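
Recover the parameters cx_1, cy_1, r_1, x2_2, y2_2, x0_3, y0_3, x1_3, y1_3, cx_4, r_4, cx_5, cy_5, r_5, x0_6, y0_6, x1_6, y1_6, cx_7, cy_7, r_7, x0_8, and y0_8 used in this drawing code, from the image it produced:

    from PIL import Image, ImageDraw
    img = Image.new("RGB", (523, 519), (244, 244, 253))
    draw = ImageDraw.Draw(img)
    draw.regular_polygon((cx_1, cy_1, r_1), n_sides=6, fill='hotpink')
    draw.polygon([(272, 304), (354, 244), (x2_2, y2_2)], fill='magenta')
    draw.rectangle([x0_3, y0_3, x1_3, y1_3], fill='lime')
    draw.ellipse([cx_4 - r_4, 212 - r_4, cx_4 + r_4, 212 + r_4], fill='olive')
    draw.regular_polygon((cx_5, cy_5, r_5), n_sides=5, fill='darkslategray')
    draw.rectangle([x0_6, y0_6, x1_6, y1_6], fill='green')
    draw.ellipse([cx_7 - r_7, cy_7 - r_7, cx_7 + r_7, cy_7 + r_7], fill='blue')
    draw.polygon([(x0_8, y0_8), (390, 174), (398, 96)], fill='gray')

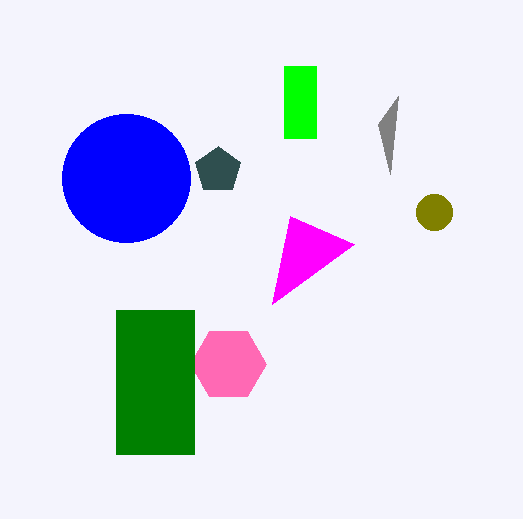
cx_1 = 228, cy_1 = 364, r_1 = 38, x2_2 = 290, y2_2 = 216, x0_3 = 284, y0_3 = 66, x1_3 = 316, y1_3 = 138, cx_4 = 434, r_4 = 18, cx_5 = 218, cy_5 = 170, r_5 = 24, x0_6 = 116, y0_6 = 310, x1_6 = 194, y1_6 = 454, cx_7 = 126, cy_7 = 178, r_7 = 64, x0_8 = 378, y0_8 = 124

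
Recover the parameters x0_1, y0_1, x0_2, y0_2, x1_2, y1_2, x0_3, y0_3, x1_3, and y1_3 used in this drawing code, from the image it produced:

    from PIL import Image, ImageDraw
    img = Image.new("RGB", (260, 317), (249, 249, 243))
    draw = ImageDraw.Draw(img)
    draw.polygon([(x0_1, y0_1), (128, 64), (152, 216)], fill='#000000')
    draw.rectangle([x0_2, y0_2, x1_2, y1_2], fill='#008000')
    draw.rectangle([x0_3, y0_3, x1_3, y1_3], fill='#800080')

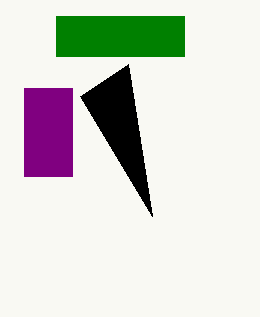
x0_1 = 80, y0_1 = 96, x0_2 = 56, y0_2 = 16, x1_2 = 184, y1_2 = 56, x0_3 = 24, y0_3 = 88, x1_3 = 72, y1_3 = 176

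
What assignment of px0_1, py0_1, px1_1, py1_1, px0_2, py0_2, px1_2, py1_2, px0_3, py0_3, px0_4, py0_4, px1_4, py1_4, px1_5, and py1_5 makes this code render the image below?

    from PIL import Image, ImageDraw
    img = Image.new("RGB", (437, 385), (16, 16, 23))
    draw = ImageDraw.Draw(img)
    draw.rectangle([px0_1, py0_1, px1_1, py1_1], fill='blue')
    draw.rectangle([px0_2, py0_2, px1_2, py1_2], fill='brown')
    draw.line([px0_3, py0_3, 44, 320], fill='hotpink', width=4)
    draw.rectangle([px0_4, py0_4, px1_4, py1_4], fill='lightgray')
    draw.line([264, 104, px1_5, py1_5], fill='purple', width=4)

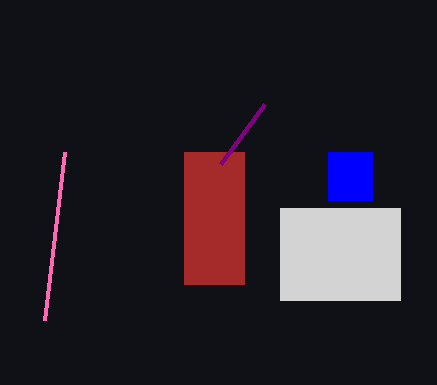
px0_1 = 328; py0_1 = 152; px1_1 = 372; py1_1 = 200; px0_2 = 184; py0_2 = 152; px1_2 = 244; py1_2 = 284; px0_3 = 64; py0_3 = 152; px0_4 = 280; py0_4 = 208; px1_4 = 400; py1_4 = 300; px1_5 = 220; py1_5 = 164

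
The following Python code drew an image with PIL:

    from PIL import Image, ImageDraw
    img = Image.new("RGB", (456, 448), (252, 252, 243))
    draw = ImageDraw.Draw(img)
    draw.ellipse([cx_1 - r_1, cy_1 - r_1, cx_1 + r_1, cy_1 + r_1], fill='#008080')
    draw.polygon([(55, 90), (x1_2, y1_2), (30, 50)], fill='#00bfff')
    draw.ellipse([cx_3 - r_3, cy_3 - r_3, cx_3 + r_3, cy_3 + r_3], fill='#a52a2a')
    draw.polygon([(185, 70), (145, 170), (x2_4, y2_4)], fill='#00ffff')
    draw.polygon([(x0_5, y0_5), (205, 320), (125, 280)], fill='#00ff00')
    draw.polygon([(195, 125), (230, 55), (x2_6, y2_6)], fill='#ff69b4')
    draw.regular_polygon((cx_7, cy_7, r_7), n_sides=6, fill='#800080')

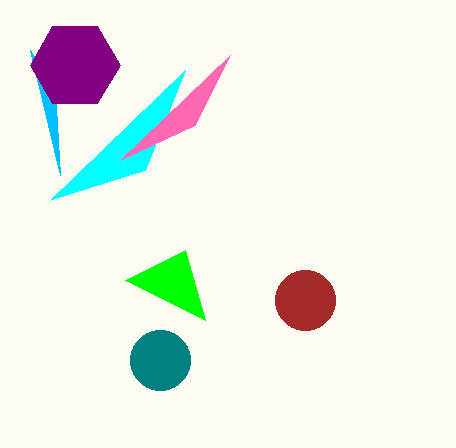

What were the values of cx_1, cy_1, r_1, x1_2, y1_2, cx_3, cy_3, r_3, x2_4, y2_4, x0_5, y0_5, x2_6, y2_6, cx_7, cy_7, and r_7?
cx_1 = 160
cy_1 = 360
r_1 = 30
x1_2 = 60
y1_2 = 175
cx_3 = 305
cy_3 = 300
r_3 = 30
x2_4 = 50
y2_4 = 200
x0_5 = 185
y0_5 = 250
x2_6 = 120
y2_6 = 160
cx_7 = 75
cy_7 = 65
r_7 = 45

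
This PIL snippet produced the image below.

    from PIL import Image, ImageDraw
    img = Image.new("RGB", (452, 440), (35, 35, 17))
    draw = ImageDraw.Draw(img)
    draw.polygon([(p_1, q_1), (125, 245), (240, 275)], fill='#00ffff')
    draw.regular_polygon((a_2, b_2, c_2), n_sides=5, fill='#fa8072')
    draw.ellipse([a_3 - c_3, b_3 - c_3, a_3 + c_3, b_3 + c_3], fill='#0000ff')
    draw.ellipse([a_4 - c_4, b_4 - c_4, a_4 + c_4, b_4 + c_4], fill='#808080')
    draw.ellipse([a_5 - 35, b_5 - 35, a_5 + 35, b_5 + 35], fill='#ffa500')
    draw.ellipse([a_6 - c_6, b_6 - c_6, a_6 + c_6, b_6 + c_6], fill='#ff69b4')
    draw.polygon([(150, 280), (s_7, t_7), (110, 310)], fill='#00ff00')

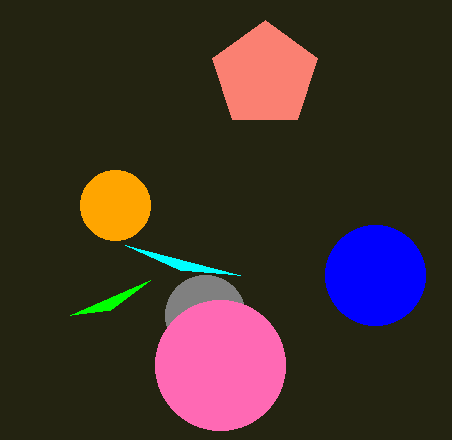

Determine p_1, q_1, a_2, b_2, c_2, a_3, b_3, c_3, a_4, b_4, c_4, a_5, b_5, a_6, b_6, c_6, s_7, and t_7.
p_1 = 180
q_1 = 270
a_2 = 265
b_2 = 75
c_2 = 55
a_3 = 375
b_3 = 275
c_3 = 50
a_4 = 205
b_4 = 315
c_4 = 40
a_5 = 115
b_5 = 205
a_6 = 220
b_6 = 365
c_6 = 65
s_7 = 70
t_7 = 315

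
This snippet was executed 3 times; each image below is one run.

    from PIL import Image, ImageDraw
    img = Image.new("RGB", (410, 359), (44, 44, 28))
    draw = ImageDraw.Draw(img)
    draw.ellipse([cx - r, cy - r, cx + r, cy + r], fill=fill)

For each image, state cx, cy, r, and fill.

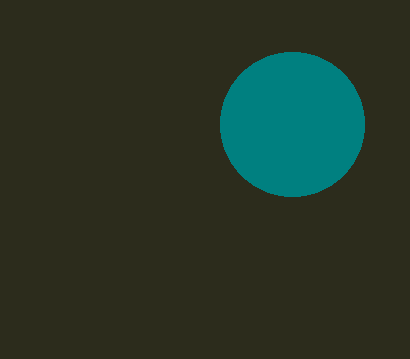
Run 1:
cx = 292; cy = 124; r = 72; fill = 'teal'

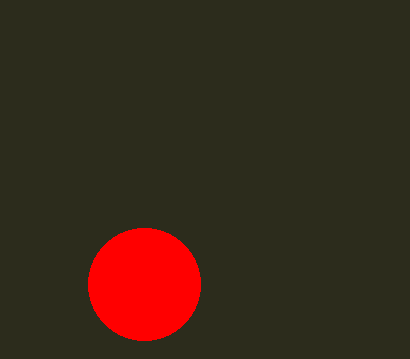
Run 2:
cx = 144; cy = 284; r = 56; fill = 'red'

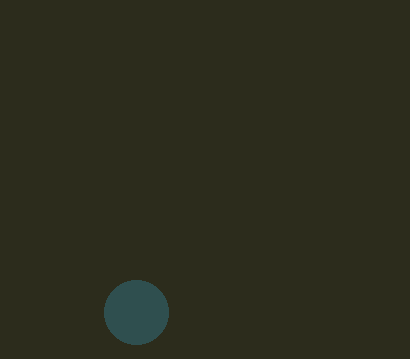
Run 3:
cx = 136, cy = 312, r = 32, fill = 'darkslategray'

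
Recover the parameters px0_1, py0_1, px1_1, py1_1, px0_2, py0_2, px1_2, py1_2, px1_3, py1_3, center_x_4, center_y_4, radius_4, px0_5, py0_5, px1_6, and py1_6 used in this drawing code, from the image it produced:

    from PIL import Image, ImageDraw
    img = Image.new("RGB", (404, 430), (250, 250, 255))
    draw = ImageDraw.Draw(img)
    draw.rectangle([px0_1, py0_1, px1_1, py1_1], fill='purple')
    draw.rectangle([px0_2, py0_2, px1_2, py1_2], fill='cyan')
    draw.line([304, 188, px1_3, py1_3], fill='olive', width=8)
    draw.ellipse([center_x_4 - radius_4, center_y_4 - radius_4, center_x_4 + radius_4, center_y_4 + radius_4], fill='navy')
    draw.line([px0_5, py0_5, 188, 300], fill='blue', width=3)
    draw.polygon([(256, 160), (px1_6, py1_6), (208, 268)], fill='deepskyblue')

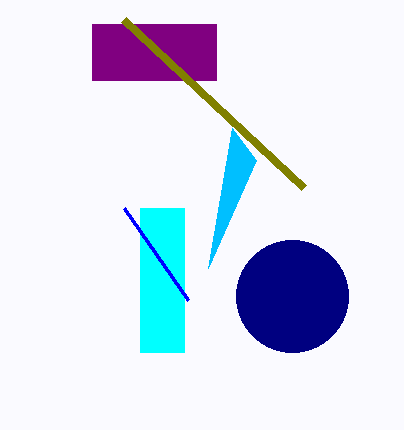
px0_1 = 92; py0_1 = 24; px1_1 = 216; py1_1 = 80; px0_2 = 140; py0_2 = 208; px1_2 = 184; py1_2 = 352; px1_3 = 124; py1_3 = 20; center_x_4 = 292; center_y_4 = 296; radius_4 = 56; px0_5 = 124; py0_5 = 208; px1_6 = 232; py1_6 = 128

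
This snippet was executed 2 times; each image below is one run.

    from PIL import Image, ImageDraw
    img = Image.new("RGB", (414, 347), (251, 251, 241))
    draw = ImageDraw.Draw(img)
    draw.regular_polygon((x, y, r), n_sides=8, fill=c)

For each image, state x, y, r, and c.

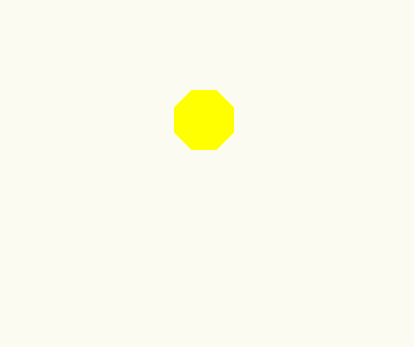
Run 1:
x = 204
y = 120
r = 32
c = 'yellow'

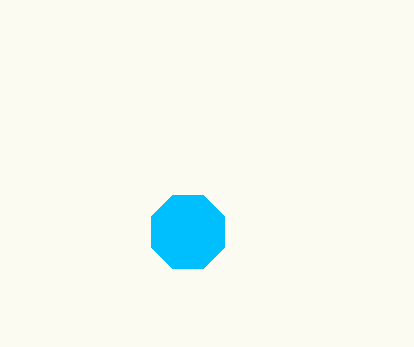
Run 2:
x = 188
y = 232
r = 40
c = 'deepskyblue'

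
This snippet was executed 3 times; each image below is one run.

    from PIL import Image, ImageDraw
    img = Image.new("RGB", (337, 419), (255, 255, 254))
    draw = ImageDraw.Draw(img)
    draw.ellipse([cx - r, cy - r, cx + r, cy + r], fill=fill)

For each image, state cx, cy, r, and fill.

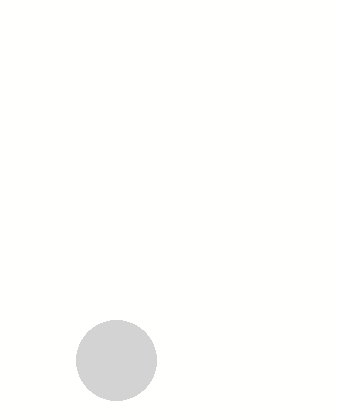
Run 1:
cx = 116
cy = 360
r = 40
fill = 'lightgray'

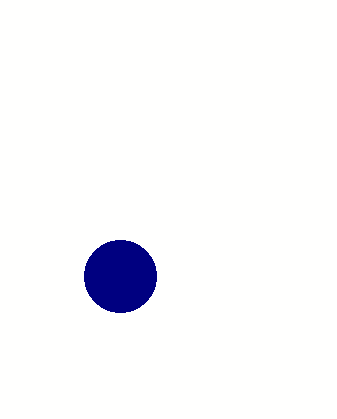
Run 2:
cx = 120; cy = 276; r = 36; fill = 'navy'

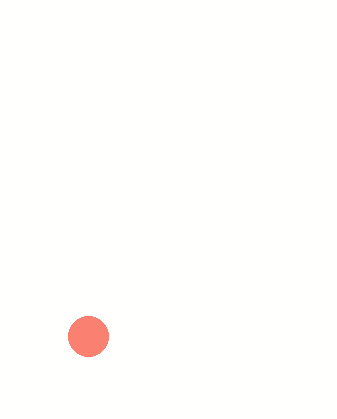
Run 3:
cx = 88; cy = 336; r = 20; fill = 'salmon'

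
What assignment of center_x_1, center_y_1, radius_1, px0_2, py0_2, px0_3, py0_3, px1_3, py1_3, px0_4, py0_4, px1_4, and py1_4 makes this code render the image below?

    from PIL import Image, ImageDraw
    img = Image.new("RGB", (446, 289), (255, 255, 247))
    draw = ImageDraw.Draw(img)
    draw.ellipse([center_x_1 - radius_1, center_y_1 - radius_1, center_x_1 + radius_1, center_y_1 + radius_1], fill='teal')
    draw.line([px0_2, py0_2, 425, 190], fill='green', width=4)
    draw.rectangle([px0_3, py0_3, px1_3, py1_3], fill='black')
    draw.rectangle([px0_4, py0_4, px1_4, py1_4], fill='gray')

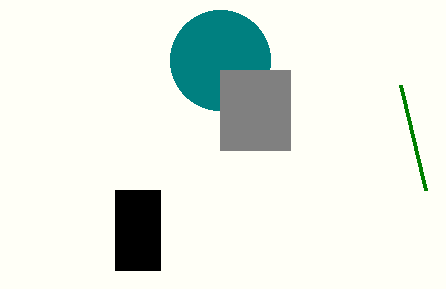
center_x_1 = 220
center_y_1 = 60
radius_1 = 50
px0_2 = 400
py0_2 = 85
px0_3 = 115
py0_3 = 190
px1_3 = 160
py1_3 = 270
px0_4 = 220
py0_4 = 70
px1_4 = 290
py1_4 = 150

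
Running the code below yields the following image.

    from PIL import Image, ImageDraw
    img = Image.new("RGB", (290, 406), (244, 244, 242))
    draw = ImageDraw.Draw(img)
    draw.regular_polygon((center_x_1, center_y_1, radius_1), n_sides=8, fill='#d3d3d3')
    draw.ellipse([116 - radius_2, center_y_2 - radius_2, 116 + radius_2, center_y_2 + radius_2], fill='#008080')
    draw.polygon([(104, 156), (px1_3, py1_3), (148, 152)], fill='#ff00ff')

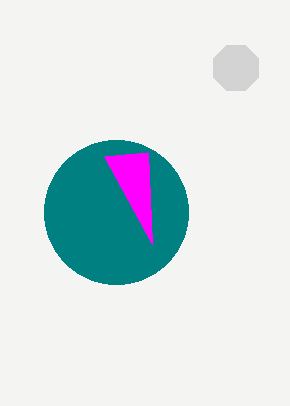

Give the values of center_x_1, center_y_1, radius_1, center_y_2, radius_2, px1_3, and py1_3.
center_x_1 = 236
center_y_1 = 68
radius_1 = 24
center_y_2 = 212
radius_2 = 72
px1_3 = 152
py1_3 = 244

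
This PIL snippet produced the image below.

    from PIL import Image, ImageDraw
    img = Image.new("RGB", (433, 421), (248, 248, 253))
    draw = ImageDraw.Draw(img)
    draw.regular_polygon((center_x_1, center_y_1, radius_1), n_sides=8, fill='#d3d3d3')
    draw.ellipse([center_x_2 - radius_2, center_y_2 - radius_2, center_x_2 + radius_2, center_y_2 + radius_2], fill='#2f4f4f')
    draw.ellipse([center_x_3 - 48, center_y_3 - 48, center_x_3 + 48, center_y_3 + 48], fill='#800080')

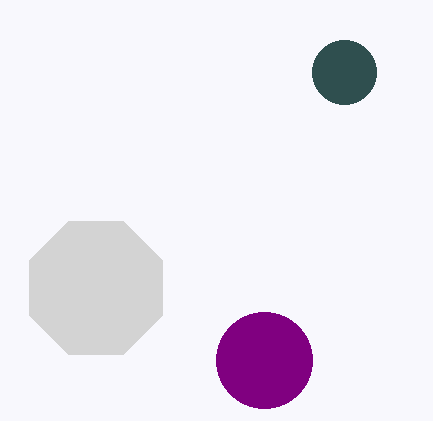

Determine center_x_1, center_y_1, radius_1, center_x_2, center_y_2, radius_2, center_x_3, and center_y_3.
center_x_1 = 96; center_y_1 = 288; radius_1 = 72; center_x_2 = 344; center_y_2 = 72; radius_2 = 32; center_x_3 = 264; center_y_3 = 360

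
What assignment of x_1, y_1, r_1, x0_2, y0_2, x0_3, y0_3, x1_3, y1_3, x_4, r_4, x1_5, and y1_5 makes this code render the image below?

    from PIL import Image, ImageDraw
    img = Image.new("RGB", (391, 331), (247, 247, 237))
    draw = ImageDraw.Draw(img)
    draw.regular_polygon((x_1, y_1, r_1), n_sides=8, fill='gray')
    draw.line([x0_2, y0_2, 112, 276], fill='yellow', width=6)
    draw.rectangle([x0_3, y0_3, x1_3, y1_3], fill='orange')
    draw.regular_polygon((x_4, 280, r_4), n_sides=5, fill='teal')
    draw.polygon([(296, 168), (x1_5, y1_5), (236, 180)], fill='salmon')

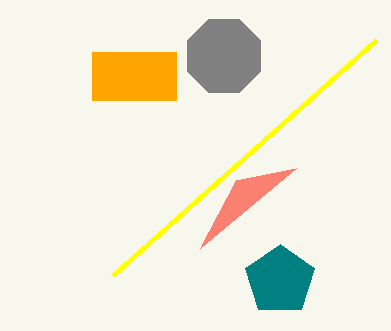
x_1 = 224
y_1 = 56
r_1 = 40
x0_2 = 376
y0_2 = 40
x0_3 = 92
y0_3 = 52
x1_3 = 176
y1_3 = 100
x_4 = 280
r_4 = 36
x1_5 = 200
y1_5 = 248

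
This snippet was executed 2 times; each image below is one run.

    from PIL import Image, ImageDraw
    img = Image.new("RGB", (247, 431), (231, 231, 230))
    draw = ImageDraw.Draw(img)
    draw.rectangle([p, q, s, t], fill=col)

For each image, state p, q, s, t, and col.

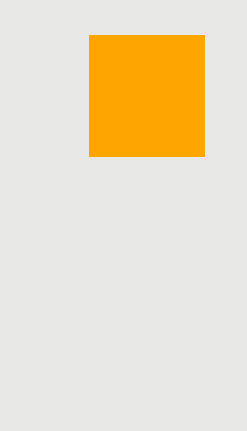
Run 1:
p = 89; q = 35; s = 204; t = 156; col = 'orange'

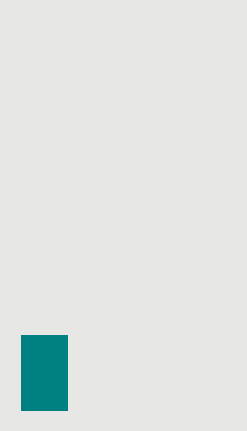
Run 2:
p = 21, q = 335, s = 67, t = 410, col = 'teal'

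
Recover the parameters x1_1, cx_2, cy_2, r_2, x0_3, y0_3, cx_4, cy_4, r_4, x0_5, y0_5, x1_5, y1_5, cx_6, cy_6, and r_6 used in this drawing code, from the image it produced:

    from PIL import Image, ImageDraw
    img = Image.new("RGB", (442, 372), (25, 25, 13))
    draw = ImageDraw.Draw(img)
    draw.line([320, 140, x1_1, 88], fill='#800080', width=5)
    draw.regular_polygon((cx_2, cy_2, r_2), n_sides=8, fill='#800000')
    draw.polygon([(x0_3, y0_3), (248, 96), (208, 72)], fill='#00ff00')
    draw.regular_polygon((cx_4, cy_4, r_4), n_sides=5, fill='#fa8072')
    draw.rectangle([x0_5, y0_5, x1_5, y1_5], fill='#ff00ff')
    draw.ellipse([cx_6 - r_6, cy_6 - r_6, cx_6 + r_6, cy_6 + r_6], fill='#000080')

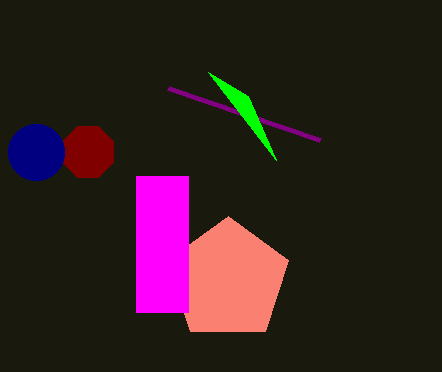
x1_1 = 168
cx_2 = 88
cy_2 = 152
r_2 = 28
x0_3 = 276
y0_3 = 160
cx_4 = 228
cy_4 = 280
r_4 = 64
x0_5 = 136
y0_5 = 176
x1_5 = 188
y1_5 = 312
cx_6 = 36
cy_6 = 152
r_6 = 28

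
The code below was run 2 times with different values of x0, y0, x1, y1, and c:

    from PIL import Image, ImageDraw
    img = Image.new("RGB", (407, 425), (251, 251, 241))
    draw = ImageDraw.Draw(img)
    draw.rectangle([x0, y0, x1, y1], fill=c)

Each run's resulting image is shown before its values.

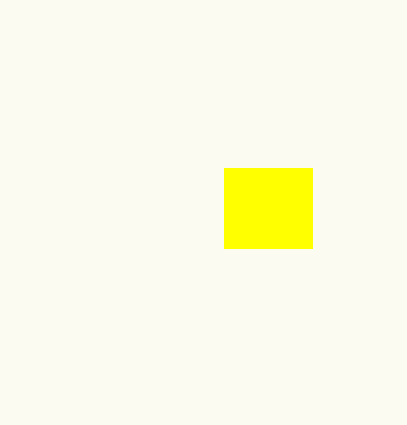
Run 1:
x0 = 224, y0 = 168, x1 = 312, y1 = 248, c = 'yellow'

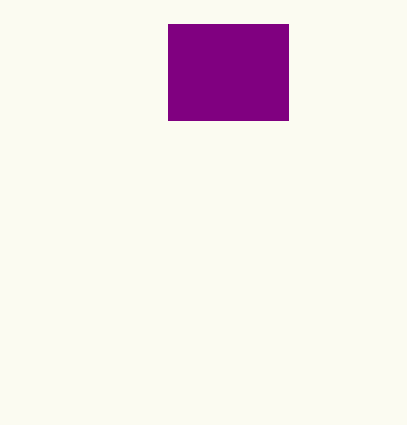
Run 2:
x0 = 168; y0 = 24; x1 = 288; y1 = 120; c = 'purple'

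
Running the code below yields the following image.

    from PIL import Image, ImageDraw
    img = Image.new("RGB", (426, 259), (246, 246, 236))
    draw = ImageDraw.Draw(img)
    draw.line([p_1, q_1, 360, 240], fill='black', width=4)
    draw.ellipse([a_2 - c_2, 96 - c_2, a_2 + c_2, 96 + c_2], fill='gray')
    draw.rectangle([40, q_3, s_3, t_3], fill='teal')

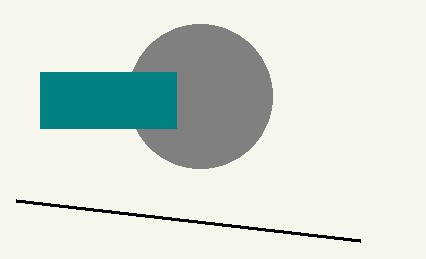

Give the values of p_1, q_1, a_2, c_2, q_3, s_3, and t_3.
p_1 = 16, q_1 = 200, a_2 = 200, c_2 = 72, q_3 = 72, s_3 = 176, t_3 = 128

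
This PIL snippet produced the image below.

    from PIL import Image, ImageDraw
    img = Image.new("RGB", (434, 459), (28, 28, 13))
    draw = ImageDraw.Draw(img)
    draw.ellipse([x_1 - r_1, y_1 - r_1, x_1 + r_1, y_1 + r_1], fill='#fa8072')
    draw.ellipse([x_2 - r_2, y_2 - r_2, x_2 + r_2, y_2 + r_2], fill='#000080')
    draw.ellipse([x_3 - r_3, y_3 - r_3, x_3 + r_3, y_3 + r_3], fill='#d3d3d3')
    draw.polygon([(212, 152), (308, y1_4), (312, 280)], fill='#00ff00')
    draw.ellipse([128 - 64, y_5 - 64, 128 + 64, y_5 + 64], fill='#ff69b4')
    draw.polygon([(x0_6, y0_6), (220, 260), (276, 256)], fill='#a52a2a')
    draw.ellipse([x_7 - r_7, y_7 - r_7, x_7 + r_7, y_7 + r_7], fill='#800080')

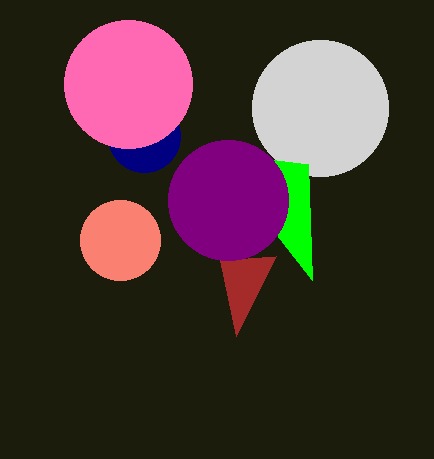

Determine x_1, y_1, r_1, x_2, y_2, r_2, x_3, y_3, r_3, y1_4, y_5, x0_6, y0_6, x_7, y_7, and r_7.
x_1 = 120
y_1 = 240
r_1 = 40
x_2 = 144
y_2 = 136
r_2 = 36
x_3 = 320
y_3 = 108
r_3 = 68
y1_4 = 164
y_5 = 84
x0_6 = 236
y0_6 = 336
x_7 = 228
y_7 = 200
r_7 = 60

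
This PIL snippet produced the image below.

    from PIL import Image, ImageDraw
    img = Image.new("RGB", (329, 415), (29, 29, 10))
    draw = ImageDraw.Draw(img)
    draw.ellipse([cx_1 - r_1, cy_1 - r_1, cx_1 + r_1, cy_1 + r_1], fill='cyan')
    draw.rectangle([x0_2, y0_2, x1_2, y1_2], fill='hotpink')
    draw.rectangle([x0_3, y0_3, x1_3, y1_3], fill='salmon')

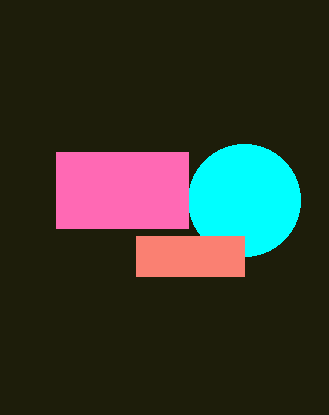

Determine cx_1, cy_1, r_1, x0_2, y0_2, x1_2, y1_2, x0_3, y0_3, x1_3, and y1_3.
cx_1 = 244, cy_1 = 200, r_1 = 56, x0_2 = 56, y0_2 = 152, x1_2 = 188, y1_2 = 228, x0_3 = 136, y0_3 = 236, x1_3 = 244, y1_3 = 276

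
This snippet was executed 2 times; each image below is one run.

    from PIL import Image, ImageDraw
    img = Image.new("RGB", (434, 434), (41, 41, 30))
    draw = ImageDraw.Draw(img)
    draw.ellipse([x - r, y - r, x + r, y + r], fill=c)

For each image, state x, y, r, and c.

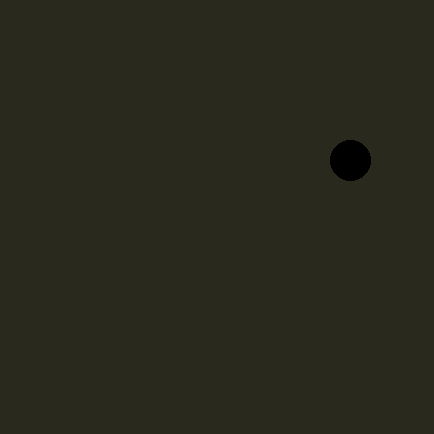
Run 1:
x = 350
y = 160
r = 20
c = 'black'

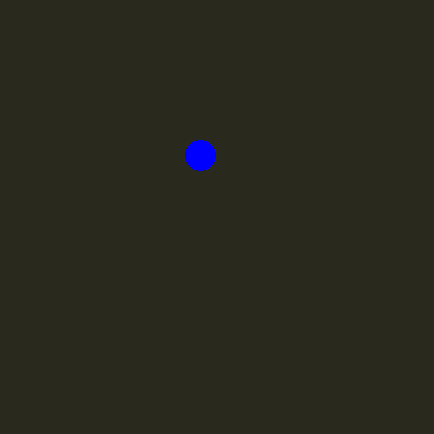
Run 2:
x = 200
y = 155
r = 15
c = 'blue'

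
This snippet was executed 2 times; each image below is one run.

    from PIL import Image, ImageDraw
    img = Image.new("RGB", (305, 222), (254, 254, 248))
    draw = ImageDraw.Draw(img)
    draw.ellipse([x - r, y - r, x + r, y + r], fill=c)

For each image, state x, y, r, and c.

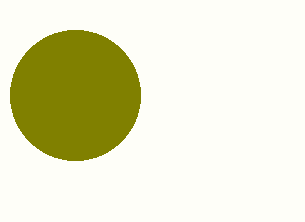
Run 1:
x = 75; y = 95; r = 65; c = 'olive'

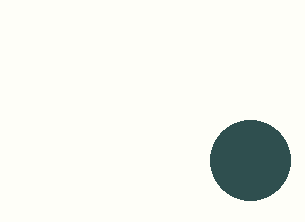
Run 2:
x = 250; y = 160; r = 40; c = 'darkslategray'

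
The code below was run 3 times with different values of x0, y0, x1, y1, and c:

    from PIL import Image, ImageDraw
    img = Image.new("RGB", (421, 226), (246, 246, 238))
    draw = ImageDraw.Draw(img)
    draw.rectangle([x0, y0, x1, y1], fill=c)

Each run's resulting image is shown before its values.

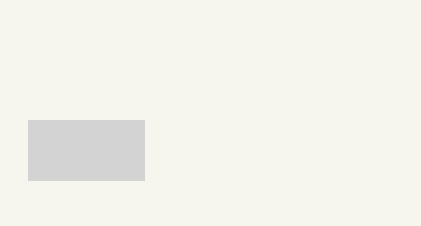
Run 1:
x0 = 28
y0 = 120
x1 = 144
y1 = 180
c = 'lightgray'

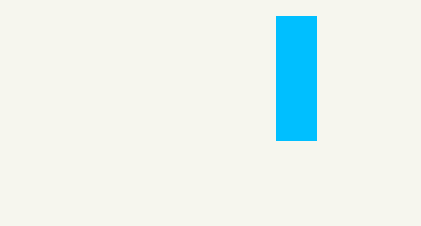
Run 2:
x0 = 276, y0 = 16, x1 = 316, y1 = 140, c = 'deepskyblue'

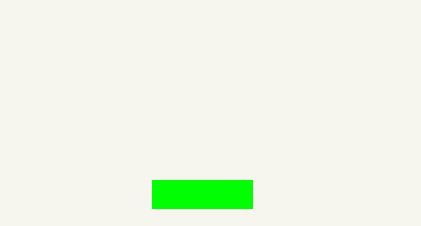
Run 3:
x0 = 152
y0 = 180
x1 = 252
y1 = 208
c = 'lime'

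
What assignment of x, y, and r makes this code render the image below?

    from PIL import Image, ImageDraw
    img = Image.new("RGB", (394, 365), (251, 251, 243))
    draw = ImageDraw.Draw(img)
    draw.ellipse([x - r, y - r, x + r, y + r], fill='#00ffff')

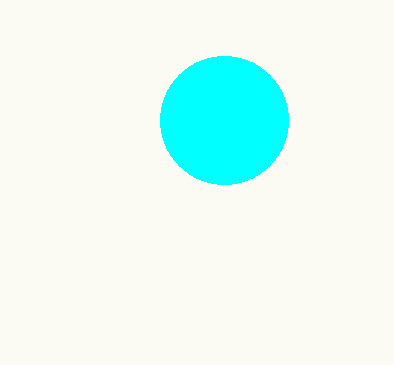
x = 224
y = 120
r = 64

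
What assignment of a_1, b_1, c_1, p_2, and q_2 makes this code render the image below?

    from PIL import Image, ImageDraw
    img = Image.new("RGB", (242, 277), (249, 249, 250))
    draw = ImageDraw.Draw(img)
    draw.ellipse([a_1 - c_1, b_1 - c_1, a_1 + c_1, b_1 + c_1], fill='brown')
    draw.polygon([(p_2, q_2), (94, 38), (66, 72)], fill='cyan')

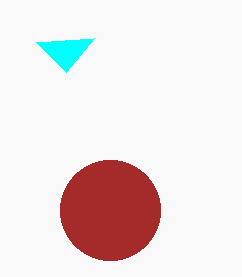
a_1 = 110
b_1 = 210
c_1 = 50
p_2 = 36
q_2 = 42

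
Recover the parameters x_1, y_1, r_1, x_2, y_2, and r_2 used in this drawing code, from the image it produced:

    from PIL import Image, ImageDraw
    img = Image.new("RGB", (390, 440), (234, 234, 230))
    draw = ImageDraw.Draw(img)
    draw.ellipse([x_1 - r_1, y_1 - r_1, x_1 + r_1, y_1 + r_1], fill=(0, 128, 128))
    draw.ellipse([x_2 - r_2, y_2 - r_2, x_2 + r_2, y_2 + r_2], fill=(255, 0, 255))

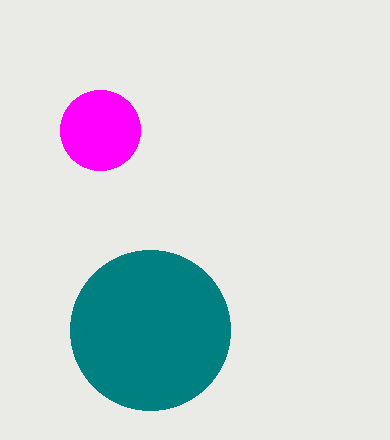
x_1 = 150, y_1 = 330, r_1 = 80, x_2 = 100, y_2 = 130, r_2 = 40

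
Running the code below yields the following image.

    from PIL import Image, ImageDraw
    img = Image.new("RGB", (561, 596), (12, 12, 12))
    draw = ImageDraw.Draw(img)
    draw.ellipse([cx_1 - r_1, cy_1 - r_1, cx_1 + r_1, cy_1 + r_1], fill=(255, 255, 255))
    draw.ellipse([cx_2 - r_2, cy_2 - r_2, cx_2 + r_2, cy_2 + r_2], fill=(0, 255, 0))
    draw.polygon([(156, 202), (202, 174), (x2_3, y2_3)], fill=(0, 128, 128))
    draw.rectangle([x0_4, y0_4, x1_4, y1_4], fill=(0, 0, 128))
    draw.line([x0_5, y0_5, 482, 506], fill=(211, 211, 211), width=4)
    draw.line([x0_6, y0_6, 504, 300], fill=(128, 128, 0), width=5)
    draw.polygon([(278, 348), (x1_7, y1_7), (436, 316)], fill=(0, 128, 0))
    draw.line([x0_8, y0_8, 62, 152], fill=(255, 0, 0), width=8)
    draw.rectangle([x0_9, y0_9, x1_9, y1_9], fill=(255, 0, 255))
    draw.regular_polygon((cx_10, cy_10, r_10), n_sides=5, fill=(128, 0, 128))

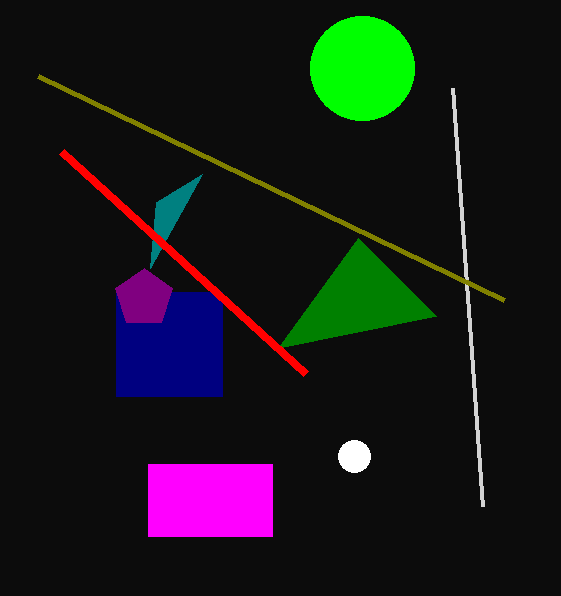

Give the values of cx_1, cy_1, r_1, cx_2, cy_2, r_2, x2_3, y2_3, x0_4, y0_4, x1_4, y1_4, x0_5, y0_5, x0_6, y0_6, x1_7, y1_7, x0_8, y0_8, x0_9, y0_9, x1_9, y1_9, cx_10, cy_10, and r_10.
cx_1 = 354, cy_1 = 456, r_1 = 16, cx_2 = 362, cy_2 = 68, r_2 = 52, x2_3 = 150, y2_3 = 268, x0_4 = 116, y0_4 = 292, x1_4 = 222, y1_4 = 396, x0_5 = 452, y0_5 = 88, x0_6 = 38, y0_6 = 76, x1_7 = 358, y1_7 = 238, x0_8 = 306, y0_8 = 374, x0_9 = 148, y0_9 = 464, x1_9 = 272, y1_9 = 536, cx_10 = 144, cy_10 = 298, r_10 = 30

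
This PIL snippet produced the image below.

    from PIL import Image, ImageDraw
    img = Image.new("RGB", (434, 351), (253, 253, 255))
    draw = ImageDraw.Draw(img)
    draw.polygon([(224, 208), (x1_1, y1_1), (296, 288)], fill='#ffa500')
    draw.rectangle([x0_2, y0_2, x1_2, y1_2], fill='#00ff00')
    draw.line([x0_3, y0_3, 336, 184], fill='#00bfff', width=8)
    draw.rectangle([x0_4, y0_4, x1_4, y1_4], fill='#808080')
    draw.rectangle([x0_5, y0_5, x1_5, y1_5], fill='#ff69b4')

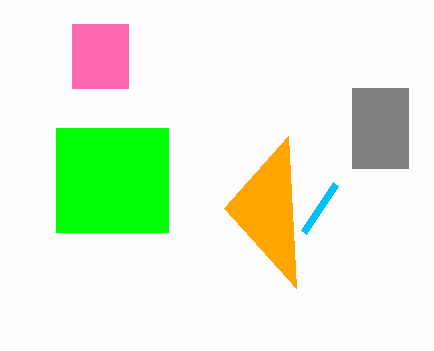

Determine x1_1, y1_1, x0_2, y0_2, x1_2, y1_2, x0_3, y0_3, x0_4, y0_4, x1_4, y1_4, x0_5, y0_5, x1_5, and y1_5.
x1_1 = 288, y1_1 = 136, x0_2 = 56, y0_2 = 128, x1_2 = 168, y1_2 = 232, x0_3 = 304, y0_3 = 232, x0_4 = 352, y0_4 = 88, x1_4 = 408, y1_4 = 168, x0_5 = 72, y0_5 = 24, x1_5 = 128, y1_5 = 88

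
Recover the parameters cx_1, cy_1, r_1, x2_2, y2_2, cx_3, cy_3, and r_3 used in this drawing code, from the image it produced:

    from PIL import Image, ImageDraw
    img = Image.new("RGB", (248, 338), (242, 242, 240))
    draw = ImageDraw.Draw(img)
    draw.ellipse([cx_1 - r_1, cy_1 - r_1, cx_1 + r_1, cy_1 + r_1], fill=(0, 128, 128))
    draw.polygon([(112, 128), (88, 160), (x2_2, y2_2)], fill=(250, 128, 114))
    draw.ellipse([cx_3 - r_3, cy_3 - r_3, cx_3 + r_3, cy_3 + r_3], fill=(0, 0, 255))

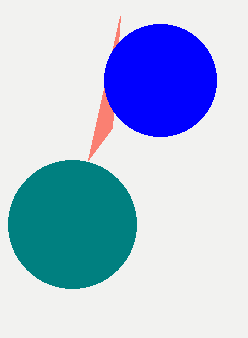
cx_1 = 72
cy_1 = 224
r_1 = 64
x2_2 = 120
y2_2 = 16
cx_3 = 160
cy_3 = 80
r_3 = 56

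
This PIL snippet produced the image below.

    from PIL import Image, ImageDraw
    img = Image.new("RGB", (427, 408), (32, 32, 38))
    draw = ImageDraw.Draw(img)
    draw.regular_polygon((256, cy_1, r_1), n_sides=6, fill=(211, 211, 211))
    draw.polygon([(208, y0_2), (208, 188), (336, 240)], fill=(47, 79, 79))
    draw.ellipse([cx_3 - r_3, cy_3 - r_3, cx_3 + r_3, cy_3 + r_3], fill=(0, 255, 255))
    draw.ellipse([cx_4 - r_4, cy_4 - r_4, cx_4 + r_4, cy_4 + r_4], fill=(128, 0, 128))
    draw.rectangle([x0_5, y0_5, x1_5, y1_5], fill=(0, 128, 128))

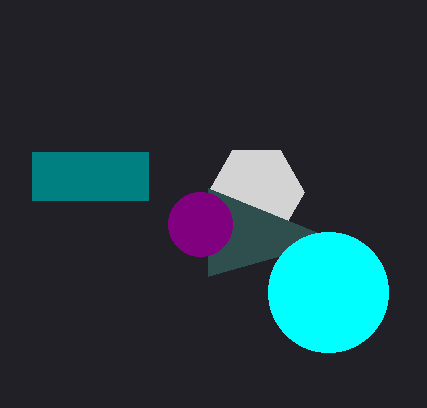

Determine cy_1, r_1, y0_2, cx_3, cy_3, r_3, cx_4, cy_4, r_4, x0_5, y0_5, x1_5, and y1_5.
cy_1 = 192
r_1 = 48
y0_2 = 276
cx_3 = 328
cy_3 = 292
r_3 = 60
cx_4 = 200
cy_4 = 224
r_4 = 32
x0_5 = 32
y0_5 = 152
x1_5 = 148
y1_5 = 200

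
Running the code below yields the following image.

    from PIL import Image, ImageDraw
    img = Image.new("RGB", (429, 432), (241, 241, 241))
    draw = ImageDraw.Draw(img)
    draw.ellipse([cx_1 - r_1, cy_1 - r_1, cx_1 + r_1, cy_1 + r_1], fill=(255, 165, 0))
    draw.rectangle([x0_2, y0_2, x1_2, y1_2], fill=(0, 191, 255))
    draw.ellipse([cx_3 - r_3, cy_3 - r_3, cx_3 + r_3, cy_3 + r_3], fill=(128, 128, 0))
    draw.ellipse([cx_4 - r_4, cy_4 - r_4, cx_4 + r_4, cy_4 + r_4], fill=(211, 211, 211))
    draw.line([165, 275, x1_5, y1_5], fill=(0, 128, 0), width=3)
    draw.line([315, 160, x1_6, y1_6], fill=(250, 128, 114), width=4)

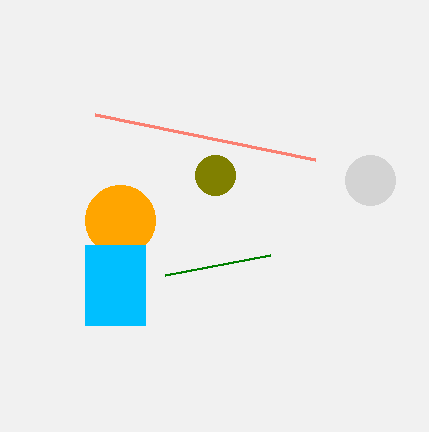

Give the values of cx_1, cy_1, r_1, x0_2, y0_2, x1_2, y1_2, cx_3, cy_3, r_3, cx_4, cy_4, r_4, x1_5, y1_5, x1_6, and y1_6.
cx_1 = 120; cy_1 = 220; r_1 = 35; x0_2 = 85; y0_2 = 245; x1_2 = 145; y1_2 = 325; cx_3 = 215; cy_3 = 175; r_3 = 20; cx_4 = 370; cy_4 = 180; r_4 = 25; x1_5 = 270; y1_5 = 255; x1_6 = 95; y1_6 = 115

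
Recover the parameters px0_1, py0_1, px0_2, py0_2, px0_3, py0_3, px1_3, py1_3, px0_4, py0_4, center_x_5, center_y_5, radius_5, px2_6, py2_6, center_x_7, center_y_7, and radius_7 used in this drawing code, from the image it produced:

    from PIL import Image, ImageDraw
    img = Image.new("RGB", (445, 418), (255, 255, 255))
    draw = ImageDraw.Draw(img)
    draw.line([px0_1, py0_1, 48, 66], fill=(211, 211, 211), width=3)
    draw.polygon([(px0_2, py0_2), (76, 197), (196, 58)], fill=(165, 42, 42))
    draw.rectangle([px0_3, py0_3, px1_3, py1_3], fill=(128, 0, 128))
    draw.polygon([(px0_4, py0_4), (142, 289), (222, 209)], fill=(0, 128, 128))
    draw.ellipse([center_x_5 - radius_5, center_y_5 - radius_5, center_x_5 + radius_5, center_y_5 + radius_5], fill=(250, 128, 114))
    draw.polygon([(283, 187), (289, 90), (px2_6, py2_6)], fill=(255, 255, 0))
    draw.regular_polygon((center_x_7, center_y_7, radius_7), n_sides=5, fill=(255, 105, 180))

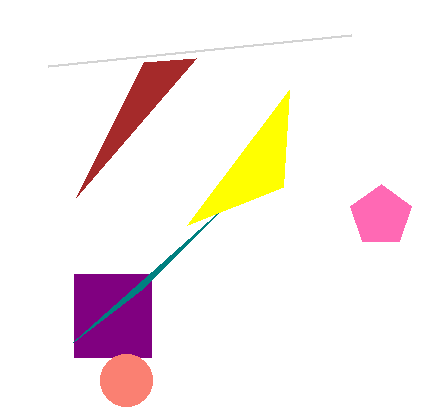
px0_1 = 351; py0_1 = 35; px0_2 = 144; py0_2 = 62; px0_3 = 74; py0_3 = 274; px1_3 = 151; py1_3 = 357; px0_4 = 73; py0_4 = 342; center_x_5 = 126; center_y_5 = 380; radius_5 = 26; px2_6 = 187; py2_6 = 225; center_x_7 = 381; center_y_7 = 216; radius_7 = 32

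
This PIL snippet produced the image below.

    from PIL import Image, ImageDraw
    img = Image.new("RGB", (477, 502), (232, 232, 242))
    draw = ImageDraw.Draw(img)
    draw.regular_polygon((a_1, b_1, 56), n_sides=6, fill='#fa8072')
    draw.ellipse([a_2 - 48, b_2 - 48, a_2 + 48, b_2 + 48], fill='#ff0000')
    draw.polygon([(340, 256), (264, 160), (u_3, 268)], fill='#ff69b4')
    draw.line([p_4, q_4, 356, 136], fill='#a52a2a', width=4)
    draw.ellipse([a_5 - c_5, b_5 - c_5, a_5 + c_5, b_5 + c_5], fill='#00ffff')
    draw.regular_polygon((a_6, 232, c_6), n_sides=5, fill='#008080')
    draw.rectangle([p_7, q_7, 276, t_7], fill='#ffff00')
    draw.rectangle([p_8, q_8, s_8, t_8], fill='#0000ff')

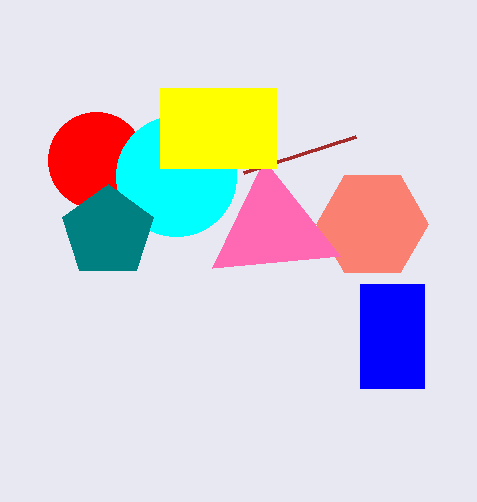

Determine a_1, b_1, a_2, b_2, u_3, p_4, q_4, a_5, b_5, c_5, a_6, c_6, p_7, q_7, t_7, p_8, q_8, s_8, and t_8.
a_1 = 372; b_1 = 224; a_2 = 96; b_2 = 160; u_3 = 212; p_4 = 244; q_4 = 172; a_5 = 176; b_5 = 176; c_5 = 60; a_6 = 108; c_6 = 48; p_7 = 160; q_7 = 88; t_7 = 168; p_8 = 360; q_8 = 284; s_8 = 424; t_8 = 388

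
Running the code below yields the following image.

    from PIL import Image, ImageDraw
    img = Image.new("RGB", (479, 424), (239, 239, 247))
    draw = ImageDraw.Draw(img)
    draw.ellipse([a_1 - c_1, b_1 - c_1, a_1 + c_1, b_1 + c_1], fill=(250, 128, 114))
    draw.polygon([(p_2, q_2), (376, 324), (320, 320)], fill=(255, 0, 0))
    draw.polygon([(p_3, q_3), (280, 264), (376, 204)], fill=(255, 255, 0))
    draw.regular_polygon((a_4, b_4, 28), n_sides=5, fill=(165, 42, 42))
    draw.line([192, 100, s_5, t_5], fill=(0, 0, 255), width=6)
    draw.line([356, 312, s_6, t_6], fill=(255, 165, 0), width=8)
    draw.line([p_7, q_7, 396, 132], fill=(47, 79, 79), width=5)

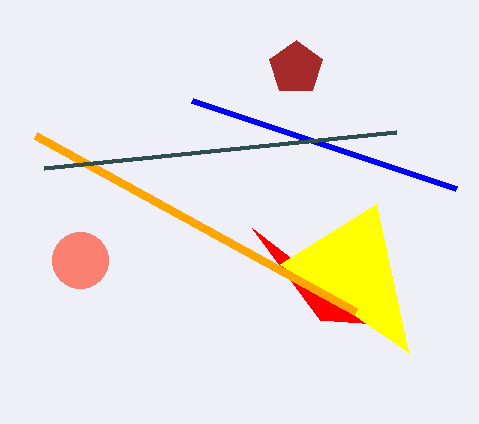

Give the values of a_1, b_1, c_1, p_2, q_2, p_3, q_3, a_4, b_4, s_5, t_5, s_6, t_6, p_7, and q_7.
a_1 = 80
b_1 = 260
c_1 = 28
p_2 = 252
q_2 = 228
p_3 = 408
q_3 = 352
a_4 = 296
b_4 = 68
s_5 = 456
t_5 = 188
s_6 = 36
t_6 = 136
p_7 = 44
q_7 = 168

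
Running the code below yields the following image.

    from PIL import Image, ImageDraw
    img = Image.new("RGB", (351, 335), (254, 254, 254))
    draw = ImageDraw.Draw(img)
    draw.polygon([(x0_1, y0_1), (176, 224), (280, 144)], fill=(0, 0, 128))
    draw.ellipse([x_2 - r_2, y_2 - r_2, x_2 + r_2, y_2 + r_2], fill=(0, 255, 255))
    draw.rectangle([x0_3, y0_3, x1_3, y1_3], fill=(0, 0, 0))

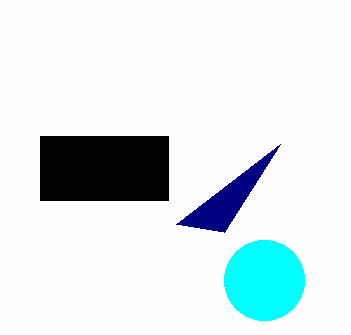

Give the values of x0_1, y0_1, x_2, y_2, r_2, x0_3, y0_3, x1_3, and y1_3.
x0_1 = 224; y0_1 = 232; x_2 = 264; y_2 = 280; r_2 = 40; x0_3 = 40; y0_3 = 136; x1_3 = 168; y1_3 = 200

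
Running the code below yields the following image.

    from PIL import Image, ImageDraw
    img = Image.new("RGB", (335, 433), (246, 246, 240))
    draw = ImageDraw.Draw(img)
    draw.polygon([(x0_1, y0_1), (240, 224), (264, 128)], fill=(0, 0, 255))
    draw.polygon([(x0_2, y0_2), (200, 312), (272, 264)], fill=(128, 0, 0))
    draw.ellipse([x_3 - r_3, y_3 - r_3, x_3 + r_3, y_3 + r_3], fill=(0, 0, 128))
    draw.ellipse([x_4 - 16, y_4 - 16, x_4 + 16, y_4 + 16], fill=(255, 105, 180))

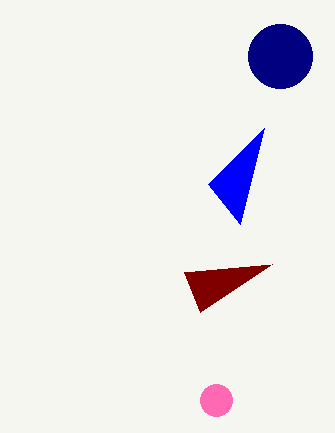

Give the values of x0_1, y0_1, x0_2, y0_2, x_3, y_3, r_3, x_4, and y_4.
x0_1 = 208, y0_1 = 184, x0_2 = 184, y0_2 = 272, x_3 = 280, y_3 = 56, r_3 = 32, x_4 = 216, y_4 = 400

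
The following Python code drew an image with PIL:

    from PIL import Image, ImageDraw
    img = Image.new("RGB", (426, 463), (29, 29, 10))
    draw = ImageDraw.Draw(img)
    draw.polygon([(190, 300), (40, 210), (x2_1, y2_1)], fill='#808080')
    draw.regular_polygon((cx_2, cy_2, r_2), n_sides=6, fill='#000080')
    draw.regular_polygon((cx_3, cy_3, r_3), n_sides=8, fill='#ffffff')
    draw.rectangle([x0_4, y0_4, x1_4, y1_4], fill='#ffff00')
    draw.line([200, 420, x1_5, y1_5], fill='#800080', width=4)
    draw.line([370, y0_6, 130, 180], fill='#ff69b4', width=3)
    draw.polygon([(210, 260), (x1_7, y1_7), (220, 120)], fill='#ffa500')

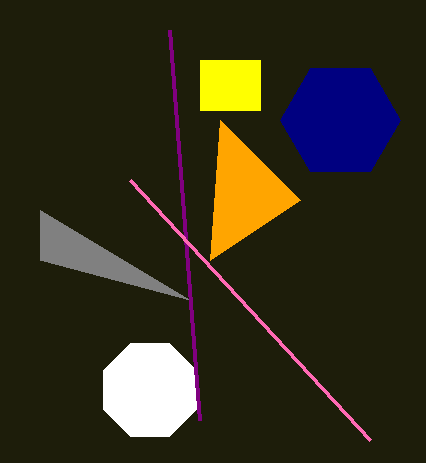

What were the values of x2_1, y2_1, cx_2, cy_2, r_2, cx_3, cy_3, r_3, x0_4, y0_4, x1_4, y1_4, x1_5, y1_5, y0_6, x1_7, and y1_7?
x2_1 = 40; y2_1 = 260; cx_2 = 340; cy_2 = 120; r_2 = 60; cx_3 = 150; cy_3 = 390; r_3 = 50; x0_4 = 200; y0_4 = 60; x1_4 = 260; y1_4 = 110; x1_5 = 170; y1_5 = 30; y0_6 = 440; x1_7 = 300; y1_7 = 200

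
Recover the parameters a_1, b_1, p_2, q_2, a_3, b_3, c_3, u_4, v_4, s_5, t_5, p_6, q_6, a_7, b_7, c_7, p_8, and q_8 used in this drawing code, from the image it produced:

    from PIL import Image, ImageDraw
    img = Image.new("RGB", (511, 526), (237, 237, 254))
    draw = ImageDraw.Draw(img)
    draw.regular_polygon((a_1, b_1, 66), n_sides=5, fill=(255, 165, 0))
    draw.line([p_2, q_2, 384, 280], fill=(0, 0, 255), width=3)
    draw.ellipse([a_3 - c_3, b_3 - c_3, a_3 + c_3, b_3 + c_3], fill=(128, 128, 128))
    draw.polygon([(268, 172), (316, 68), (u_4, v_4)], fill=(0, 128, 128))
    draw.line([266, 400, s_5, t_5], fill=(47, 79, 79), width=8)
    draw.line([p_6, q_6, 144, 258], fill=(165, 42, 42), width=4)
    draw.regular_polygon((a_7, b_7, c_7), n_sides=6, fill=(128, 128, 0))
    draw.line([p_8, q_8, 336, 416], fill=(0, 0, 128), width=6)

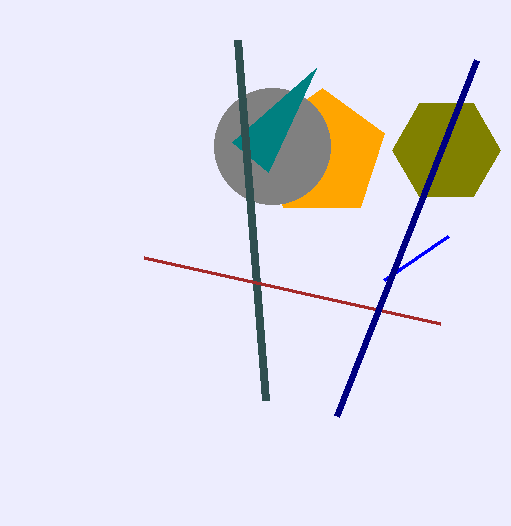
a_1 = 322, b_1 = 154, p_2 = 448, q_2 = 236, a_3 = 272, b_3 = 146, c_3 = 58, u_4 = 232, v_4 = 142, s_5 = 238, t_5 = 40, p_6 = 440, q_6 = 324, a_7 = 446, b_7 = 150, c_7 = 54, p_8 = 476, q_8 = 60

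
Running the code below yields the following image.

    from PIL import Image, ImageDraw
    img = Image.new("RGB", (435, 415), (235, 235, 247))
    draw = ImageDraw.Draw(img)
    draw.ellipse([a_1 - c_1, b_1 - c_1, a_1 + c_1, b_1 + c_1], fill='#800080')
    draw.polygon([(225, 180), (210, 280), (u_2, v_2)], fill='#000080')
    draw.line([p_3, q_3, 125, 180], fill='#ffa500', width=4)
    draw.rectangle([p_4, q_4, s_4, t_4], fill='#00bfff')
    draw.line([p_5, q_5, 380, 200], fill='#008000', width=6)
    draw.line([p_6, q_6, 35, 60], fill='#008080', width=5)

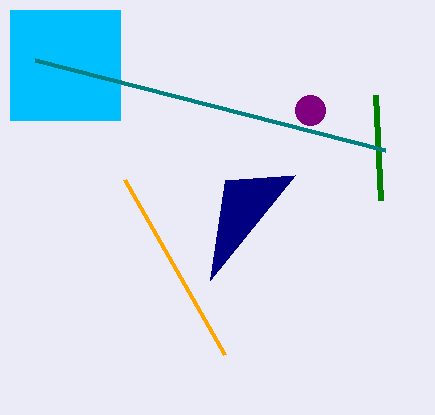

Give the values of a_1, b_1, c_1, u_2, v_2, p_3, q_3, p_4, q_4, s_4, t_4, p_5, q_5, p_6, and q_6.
a_1 = 310
b_1 = 110
c_1 = 15
u_2 = 295
v_2 = 175
p_3 = 225
q_3 = 355
p_4 = 10
q_4 = 10
s_4 = 120
t_4 = 120
p_5 = 375
q_5 = 95
p_6 = 385
q_6 = 150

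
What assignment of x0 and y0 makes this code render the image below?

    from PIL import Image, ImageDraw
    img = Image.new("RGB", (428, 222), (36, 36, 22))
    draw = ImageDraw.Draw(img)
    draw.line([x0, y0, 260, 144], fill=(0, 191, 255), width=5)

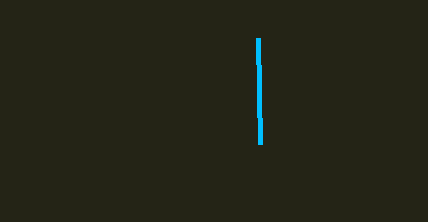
x0 = 258, y0 = 38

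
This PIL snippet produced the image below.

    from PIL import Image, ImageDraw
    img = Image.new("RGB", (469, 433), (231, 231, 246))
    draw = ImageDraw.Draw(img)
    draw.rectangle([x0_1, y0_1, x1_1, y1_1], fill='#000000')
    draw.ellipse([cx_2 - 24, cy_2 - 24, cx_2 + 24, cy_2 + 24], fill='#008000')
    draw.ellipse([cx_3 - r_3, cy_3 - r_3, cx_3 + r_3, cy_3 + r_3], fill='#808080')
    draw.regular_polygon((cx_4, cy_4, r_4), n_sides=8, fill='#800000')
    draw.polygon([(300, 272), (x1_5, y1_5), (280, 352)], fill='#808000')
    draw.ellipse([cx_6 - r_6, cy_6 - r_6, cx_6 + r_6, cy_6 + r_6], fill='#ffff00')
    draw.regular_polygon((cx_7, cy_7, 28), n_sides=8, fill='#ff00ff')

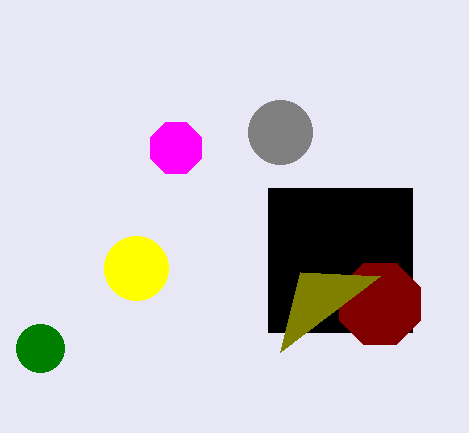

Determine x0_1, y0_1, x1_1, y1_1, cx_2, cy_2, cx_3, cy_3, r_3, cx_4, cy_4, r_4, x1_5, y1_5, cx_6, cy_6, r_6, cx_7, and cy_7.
x0_1 = 268; y0_1 = 188; x1_1 = 412; y1_1 = 332; cx_2 = 40; cy_2 = 348; cx_3 = 280; cy_3 = 132; r_3 = 32; cx_4 = 380; cy_4 = 304; r_4 = 44; x1_5 = 380; y1_5 = 276; cx_6 = 136; cy_6 = 268; r_6 = 32; cx_7 = 176; cy_7 = 148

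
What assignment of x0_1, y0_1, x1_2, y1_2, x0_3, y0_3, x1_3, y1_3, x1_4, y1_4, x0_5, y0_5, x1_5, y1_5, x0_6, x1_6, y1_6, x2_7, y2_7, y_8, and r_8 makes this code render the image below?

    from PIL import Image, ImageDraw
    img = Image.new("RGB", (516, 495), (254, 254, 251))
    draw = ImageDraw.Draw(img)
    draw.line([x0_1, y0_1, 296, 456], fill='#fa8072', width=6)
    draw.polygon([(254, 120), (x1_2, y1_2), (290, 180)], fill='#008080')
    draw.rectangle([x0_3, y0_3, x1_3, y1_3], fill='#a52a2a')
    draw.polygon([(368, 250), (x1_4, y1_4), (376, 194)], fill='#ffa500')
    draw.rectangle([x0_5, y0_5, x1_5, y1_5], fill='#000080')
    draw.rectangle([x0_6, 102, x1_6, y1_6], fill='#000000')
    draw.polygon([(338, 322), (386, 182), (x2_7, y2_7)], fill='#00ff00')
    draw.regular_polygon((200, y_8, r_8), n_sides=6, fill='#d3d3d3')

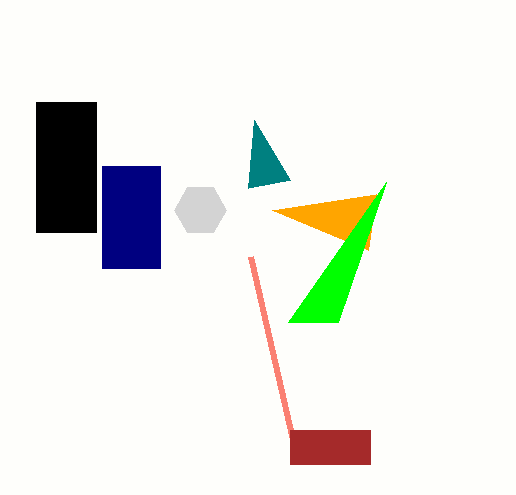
x0_1 = 250; y0_1 = 256; x1_2 = 248; y1_2 = 188; x0_3 = 290; y0_3 = 430; x1_3 = 370; y1_3 = 464; x1_4 = 272; y1_4 = 210; x0_5 = 102; y0_5 = 166; x1_5 = 160; y1_5 = 268; x0_6 = 36; x1_6 = 96; y1_6 = 232; x2_7 = 288; y2_7 = 322; y_8 = 210; r_8 = 26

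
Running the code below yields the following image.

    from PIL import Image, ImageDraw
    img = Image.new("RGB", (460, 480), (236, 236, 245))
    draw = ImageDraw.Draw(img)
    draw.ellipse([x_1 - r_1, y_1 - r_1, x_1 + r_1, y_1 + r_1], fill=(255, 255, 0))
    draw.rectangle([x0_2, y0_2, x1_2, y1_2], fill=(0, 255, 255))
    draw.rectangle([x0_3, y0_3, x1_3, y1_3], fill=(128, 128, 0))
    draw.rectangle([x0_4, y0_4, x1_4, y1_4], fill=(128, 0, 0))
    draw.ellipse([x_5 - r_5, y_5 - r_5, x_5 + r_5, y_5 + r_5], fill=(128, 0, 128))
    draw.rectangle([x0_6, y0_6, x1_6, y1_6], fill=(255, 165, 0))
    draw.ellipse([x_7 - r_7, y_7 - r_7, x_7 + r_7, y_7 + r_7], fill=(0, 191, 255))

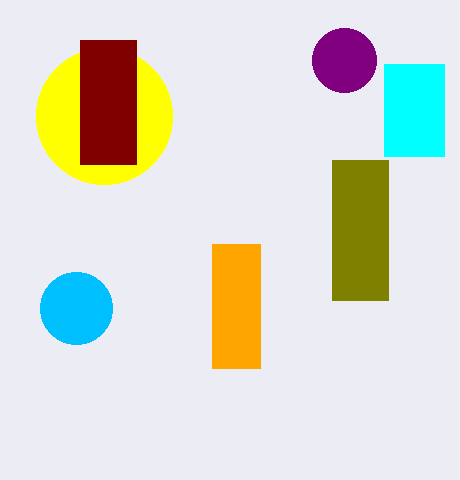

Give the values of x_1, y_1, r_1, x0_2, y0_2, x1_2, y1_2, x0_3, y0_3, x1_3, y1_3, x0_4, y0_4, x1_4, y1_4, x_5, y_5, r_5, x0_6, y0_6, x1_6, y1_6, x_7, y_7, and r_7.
x_1 = 104
y_1 = 116
r_1 = 68
x0_2 = 384
y0_2 = 64
x1_2 = 444
y1_2 = 156
x0_3 = 332
y0_3 = 160
x1_3 = 388
y1_3 = 300
x0_4 = 80
y0_4 = 40
x1_4 = 136
y1_4 = 164
x_5 = 344
y_5 = 60
r_5 = 32
x0_6 = 212
y0_6 = 244
x1_6 = 260
y1_6 = 368
x_7 = 76
y_7 = 308
r_7 = 36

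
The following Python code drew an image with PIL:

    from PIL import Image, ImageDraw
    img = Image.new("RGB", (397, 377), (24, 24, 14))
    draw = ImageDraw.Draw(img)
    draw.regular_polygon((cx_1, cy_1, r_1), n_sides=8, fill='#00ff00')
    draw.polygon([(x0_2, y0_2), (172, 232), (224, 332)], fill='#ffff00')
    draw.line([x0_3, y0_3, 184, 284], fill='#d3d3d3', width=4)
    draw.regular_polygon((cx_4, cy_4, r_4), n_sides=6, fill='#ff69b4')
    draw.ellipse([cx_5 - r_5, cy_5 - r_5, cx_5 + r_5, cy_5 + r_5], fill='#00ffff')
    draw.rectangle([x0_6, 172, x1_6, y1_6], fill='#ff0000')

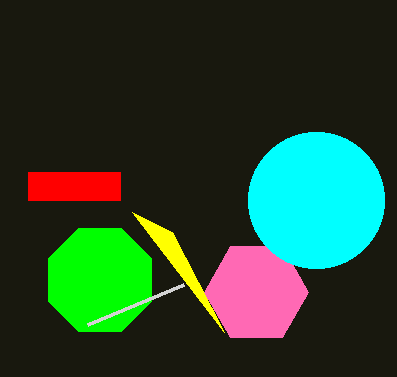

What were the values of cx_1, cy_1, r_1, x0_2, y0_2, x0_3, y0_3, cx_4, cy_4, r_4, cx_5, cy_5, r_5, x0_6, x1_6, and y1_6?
cx_1 = 100, cy_1 = 280, r_1 = 56, x0_2 = 132, y0_2 = 212, x0_3 = 88, y0_3 = 324, cx_4 = 256, cy_4 = 292, r_4 = 52, cx_5 = 316, cy_5 = 200, r_5 = 68, x0_6 = 28, x1_6 = 120, y1_6 = 200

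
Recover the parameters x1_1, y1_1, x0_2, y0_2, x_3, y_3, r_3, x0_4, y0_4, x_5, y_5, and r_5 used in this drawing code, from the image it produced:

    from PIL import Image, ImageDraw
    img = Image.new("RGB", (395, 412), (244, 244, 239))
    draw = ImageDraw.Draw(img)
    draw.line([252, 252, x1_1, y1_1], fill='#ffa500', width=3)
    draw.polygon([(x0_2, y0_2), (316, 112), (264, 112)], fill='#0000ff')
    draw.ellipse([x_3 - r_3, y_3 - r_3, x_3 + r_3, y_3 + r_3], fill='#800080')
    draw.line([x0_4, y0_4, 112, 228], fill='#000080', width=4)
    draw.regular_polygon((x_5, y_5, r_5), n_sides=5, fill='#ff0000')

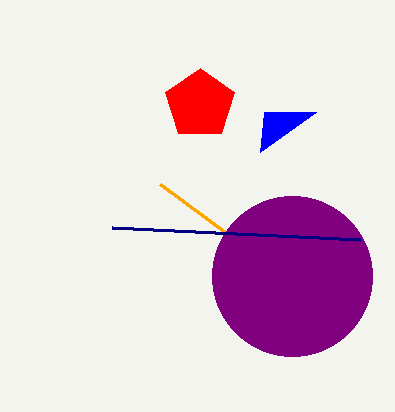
x1_1 = 160; y1_1 = 184; x0_2 = 260; y0_2 = 152; x_3 = 292; y_3 = 276; r_3 = 80; x0_4 = 360; y0_4 = 240; x_5 = 200; y_5 = 104; r_5 = 36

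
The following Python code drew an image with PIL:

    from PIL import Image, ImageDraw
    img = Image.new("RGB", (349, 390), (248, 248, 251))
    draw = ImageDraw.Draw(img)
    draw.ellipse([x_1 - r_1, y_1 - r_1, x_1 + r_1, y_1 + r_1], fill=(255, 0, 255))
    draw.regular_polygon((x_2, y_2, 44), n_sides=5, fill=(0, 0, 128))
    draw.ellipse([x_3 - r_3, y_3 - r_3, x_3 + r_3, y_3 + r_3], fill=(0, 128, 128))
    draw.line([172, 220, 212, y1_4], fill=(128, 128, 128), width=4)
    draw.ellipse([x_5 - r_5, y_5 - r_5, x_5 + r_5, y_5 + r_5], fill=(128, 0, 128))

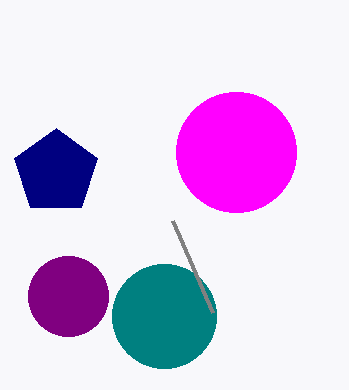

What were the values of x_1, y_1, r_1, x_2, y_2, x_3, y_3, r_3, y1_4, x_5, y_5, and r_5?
x_1 = 236, y_1 = 152, r_1 = 60, x_2 = 56, y_2 = 172, x_3 = 164, y_3 = 316, r_3 = 52, y1_4 = 312, x_5 = 68, y_5 = 296, r_5 = 40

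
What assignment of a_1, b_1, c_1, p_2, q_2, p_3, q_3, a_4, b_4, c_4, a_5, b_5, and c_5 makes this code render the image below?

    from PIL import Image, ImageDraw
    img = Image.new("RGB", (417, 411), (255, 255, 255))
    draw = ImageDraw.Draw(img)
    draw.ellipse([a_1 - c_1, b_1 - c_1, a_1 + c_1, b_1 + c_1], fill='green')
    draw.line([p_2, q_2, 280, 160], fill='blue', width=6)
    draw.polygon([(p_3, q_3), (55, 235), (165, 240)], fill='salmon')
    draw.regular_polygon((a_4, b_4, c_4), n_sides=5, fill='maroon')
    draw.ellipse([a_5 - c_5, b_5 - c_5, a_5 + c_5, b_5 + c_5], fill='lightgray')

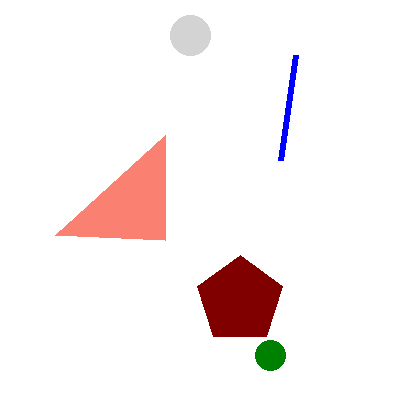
a_1 = 270; b_1 = 355; c_1 = 15; p_2 = 295; q_2 = 55; p_3 = 165; q_3 = 135; a_4 = 240; b_4 = 300; c_4 = 45; a_5 = 190; b_5 = 35; c_5 = 20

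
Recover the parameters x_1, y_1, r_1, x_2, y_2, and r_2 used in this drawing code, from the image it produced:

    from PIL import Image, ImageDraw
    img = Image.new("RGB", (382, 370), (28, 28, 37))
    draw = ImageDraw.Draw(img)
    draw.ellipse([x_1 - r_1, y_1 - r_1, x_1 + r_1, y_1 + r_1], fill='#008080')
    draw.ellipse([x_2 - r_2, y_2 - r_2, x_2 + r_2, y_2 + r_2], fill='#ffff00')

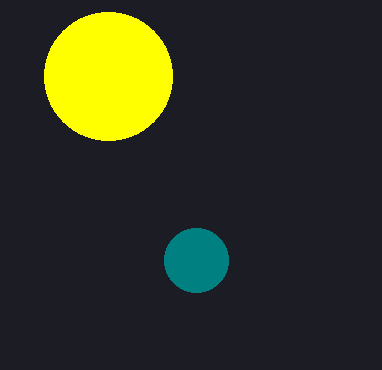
x_1 = 196, y_1 = 260, r_1 = 32, x_2 = 108, y_2 = 76, r_2 = 64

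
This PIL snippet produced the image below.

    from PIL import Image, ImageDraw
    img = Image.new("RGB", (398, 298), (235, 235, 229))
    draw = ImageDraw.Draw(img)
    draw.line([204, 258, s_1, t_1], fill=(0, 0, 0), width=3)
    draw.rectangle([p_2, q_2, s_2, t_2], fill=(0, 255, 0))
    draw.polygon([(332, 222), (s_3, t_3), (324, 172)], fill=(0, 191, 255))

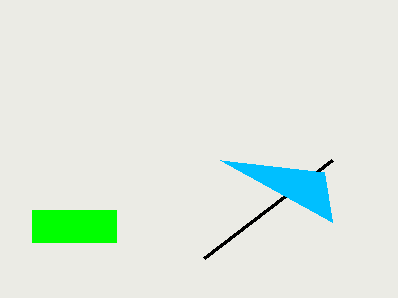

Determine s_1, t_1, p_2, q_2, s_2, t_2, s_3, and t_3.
s_1 = 332; t_1 = 160; p_2 = 32; q_2 = 210; s_2 = 116; t_2 = 242; s_3 = 220; t_3 = 160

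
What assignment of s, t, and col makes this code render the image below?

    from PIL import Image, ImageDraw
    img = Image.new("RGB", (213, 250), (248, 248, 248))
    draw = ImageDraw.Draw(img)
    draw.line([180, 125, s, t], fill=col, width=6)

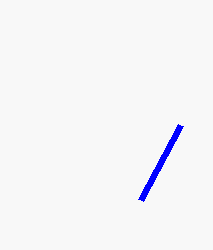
s = 140, t = 200, col = 'blue'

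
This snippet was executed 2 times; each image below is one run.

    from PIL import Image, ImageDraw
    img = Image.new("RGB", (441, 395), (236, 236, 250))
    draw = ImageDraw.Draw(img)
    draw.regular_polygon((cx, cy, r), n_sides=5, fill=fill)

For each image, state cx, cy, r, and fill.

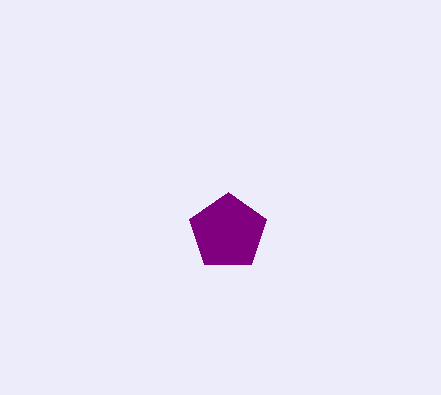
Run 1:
cx = 228
cy = 232
r = 40
fill = 'purple'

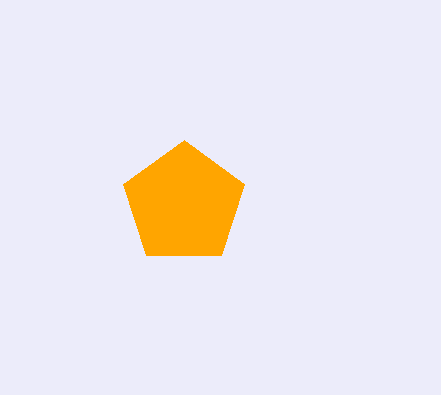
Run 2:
cx = 184; cy = 204; r = 64; fill = 'orange'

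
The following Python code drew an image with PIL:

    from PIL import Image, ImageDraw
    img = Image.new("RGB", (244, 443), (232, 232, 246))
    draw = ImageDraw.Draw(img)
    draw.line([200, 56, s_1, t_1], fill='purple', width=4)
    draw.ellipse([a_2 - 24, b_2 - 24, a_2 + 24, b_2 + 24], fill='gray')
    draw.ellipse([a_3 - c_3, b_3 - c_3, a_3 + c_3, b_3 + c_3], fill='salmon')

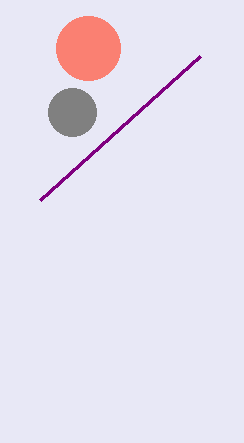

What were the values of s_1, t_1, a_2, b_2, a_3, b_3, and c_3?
s_1 = 40
t_1 = 200
a_2 = 72
b_2 = 112
a_3 = 88
b_3 = 48
c_3 = 32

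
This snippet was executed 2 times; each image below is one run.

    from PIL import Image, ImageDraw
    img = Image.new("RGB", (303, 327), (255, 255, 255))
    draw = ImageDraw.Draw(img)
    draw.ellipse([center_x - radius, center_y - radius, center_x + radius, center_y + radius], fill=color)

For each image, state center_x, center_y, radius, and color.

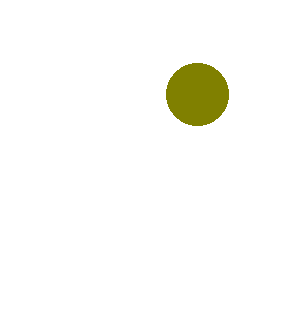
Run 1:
center_x = 197, center_y = 94, radius = 31, color = 'olive'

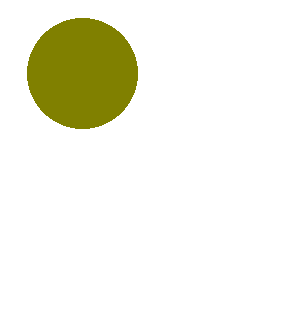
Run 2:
center_x = 82
center_y = 73
radius = 55
color = 'olive'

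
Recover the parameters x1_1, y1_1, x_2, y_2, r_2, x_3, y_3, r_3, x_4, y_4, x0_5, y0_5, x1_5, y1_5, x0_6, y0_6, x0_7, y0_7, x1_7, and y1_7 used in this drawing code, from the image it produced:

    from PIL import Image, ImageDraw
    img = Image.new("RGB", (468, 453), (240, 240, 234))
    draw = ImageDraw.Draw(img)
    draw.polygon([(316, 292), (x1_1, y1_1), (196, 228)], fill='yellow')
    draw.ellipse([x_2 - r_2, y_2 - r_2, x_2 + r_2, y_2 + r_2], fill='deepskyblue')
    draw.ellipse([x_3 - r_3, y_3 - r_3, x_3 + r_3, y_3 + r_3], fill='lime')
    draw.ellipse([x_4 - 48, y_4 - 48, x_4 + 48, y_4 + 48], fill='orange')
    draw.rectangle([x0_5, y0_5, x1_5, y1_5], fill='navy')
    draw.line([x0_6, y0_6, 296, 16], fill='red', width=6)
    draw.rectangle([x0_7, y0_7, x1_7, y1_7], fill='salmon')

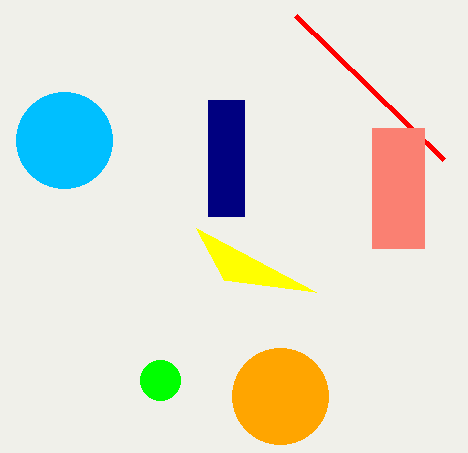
x1_1 = 224, y1_1 = 280, x_2 = 64, y_2 = 140, r_2 = 48, x_3 = 160, y_3 = 380, r_3 = 20, x_4 = 280, y_4 = 396, x0_5 = 208, y0_5 = 100, x1_5 = 244, y1_5 = 216, x0_6 = 444, y0_6 = 160, x0_7 = 372, y0_7 = 128, x1_7 = 424, y1_7 = 248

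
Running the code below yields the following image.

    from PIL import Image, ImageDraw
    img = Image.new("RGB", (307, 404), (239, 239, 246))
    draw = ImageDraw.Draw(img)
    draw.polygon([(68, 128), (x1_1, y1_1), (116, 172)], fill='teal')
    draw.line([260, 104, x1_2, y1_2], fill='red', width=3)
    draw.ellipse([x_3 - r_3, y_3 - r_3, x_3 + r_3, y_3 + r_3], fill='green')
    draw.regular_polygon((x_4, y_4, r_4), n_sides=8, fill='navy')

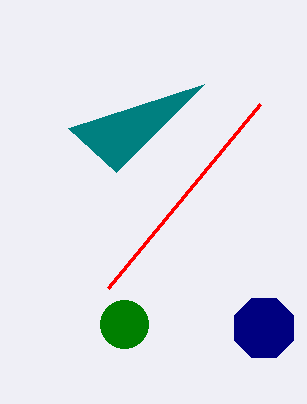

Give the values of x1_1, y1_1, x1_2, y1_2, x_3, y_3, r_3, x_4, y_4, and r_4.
x1_1 = 204, y1_1 = 84, x1_2 = 108, y1_2 = 288, x_3 = 124, y_3 = 324, r_3 = 24, x_4 = 264, y_4 = 328, r_4 = 32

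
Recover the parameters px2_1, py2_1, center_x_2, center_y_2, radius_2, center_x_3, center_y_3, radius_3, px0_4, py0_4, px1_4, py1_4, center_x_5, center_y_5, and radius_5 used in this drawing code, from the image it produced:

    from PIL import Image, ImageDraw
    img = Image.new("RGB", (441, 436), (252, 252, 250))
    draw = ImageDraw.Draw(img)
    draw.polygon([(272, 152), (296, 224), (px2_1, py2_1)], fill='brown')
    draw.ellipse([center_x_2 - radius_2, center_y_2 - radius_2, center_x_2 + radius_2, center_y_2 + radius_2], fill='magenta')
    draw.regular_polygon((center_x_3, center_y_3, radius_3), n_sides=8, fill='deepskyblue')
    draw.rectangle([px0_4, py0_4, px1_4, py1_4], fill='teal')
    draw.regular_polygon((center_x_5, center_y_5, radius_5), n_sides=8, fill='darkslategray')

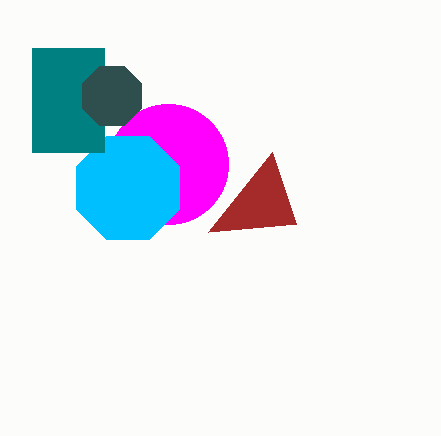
px2_1 = 208
py2_1 = 232
center_x_2 = 168
center_y_2 = 164
radius_2 = 60
center_x_3 = 128
center_y_3 = 188
radius_3 = 56
px0_4 = 32
py0_4 = 48
px1_4 = 104
py1_4 = 152
center_x_5 = 112
center_y_5 = 96
radius_5 = 32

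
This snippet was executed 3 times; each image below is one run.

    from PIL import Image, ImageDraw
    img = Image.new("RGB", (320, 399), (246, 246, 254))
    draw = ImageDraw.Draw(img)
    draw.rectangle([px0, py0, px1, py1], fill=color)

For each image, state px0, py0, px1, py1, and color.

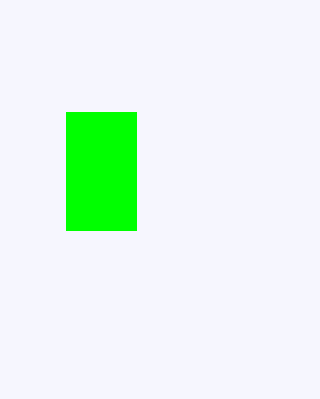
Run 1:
px0 = 66, py0 = 112, px1 = 136, py1 = 230, color = 'lime'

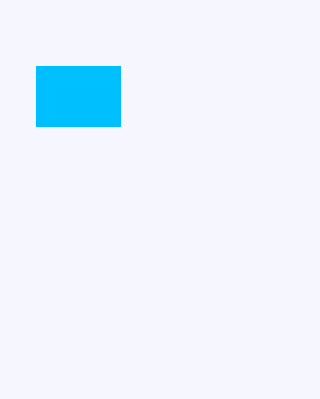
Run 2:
px0 = 36; py0 = 66; px1 = 120; py1 = 126; color = 'deepskyblue'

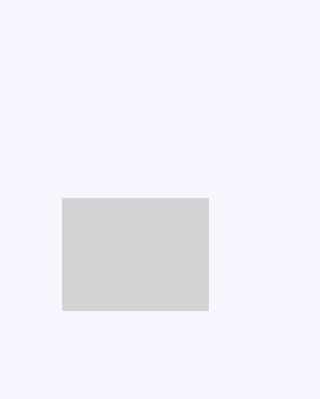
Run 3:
px0 = 62, py0 = 198, px1 = 208, py1 = 310, color = 'lightgray'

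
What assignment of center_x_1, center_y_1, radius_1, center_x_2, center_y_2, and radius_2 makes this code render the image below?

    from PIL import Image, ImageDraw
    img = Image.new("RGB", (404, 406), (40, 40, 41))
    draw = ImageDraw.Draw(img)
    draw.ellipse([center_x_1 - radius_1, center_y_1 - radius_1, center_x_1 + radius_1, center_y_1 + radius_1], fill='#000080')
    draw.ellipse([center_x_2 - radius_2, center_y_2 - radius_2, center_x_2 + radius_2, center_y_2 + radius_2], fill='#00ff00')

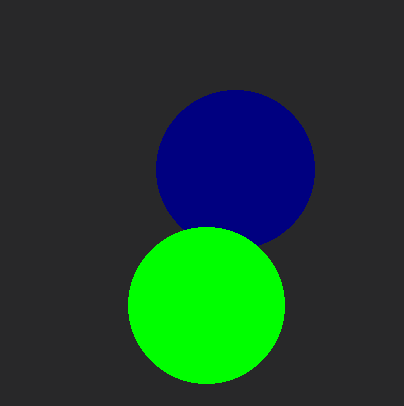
center_x_1 = 235, center_y_1 = 169, radius_1 = 79, center_x_2 = 206, center_y_2 = 305, radius_2 = 78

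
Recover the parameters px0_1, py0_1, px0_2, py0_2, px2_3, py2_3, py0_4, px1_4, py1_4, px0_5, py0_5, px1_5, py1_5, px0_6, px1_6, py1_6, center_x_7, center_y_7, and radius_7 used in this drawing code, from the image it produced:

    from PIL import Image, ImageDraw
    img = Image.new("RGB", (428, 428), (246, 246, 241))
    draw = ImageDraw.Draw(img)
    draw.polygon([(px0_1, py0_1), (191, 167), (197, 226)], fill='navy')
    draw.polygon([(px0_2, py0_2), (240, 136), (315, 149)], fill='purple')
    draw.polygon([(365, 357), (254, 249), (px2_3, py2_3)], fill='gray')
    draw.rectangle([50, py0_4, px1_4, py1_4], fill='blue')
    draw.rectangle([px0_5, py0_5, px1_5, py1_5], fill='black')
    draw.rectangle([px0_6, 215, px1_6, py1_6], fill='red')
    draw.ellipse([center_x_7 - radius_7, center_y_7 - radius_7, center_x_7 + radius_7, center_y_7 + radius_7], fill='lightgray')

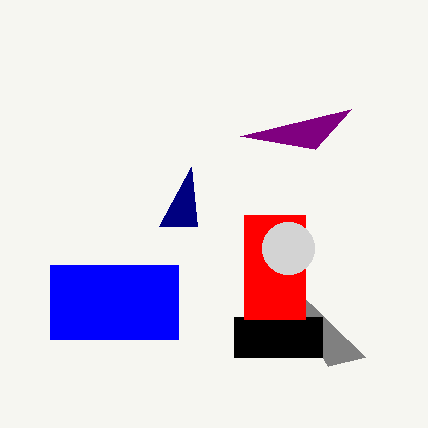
px0_1 = 159, py0_1 = 226, px0_2 = 351, py0_2 = 109, px2_3 = 328, py2_3 = 366, py0_4 = 265, px1_4 = 178, py1_4 = 339, px0_5 = 234, py0_5 = 317, px1_5 = 322, py1_5 = 357, px0_6 = 244, px1_6 = 305, py1_6 = 319, center_x_7 = 288, center_y_7 = 248, radius_7 = 26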